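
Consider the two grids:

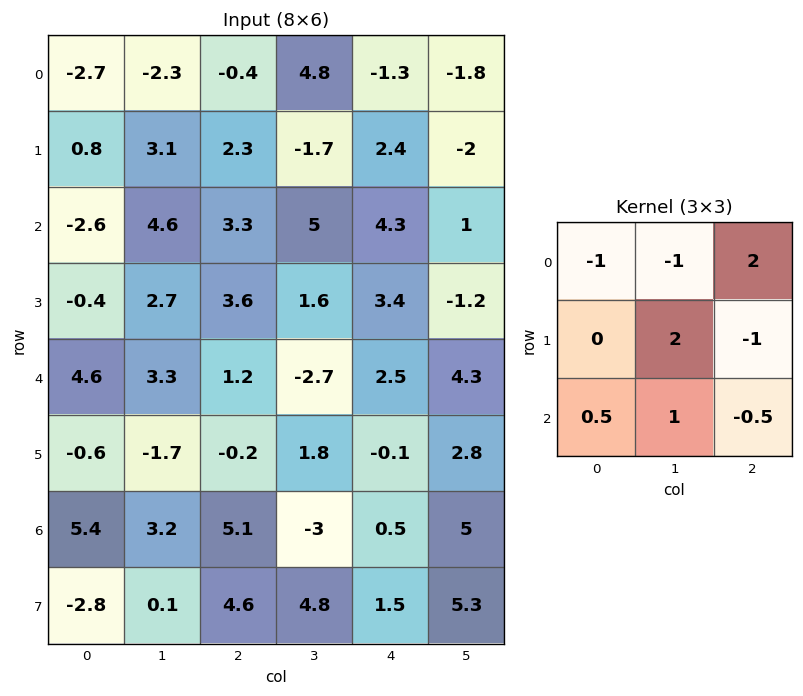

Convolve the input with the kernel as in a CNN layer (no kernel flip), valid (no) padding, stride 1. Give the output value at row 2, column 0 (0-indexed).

11.4

The receptive field on the input at this output position is [-2.6 4.6 3.3 / -0.4 2.7 3.6 / 4.6 3.3 1.2]. Elementwise product with the kernel and sum: -2.6·-1 + 4.6·-1 + 3.3·2 + 2.7·2 + 3.6·-1 + 4.6·0.5 + 3.3·1 + 1.2·-0.5.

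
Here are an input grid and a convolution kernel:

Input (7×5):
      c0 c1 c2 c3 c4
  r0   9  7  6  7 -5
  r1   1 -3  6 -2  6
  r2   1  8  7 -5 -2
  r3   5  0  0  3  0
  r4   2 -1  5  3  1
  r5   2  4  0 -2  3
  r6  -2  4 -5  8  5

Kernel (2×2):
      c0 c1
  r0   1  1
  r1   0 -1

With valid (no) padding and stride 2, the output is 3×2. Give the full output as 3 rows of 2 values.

19 15
9 -1
-3 10

Output[0,0]: The receptive field on the input at this output position is [9 7 / 1 -3]. Elementwise product with the kernel and sum: 9·1 + 7·1 + -3·-1.
Output[0,1]: The receptive field on the input at this output position is [6 7 / 6 -2]. Elementwise product with the kernel and sum: 6·1 + 7·1 + -2·-1.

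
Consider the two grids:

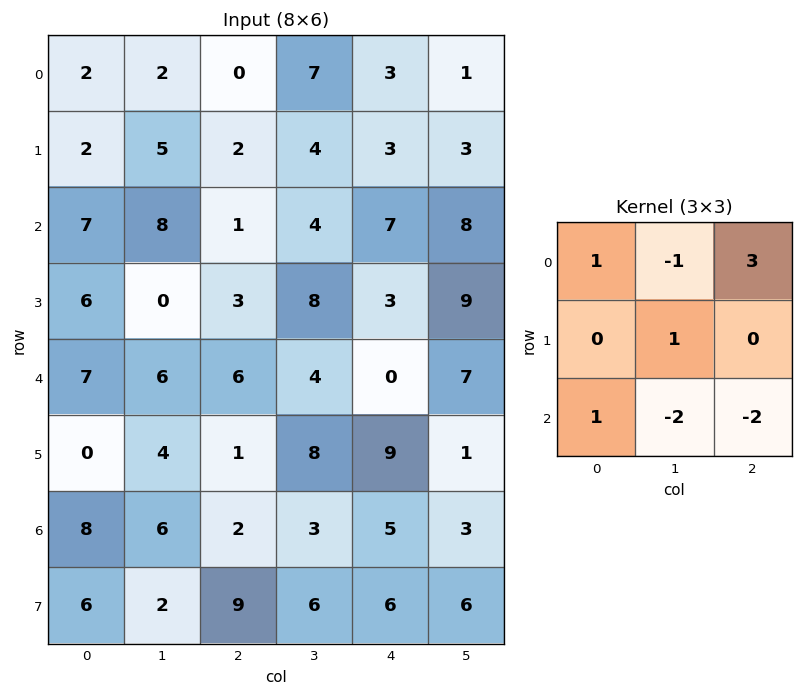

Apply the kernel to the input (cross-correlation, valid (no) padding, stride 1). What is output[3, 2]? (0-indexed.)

-25

The receptive field on the input at this output position is [3 8 3 / 6 4 0 / 1 8 9]. Elementwise product with the kernel and sum: 3·1 + 8·-1 + 3·3 + 4·1 + 1·1 + 8·-2 + 9·-2.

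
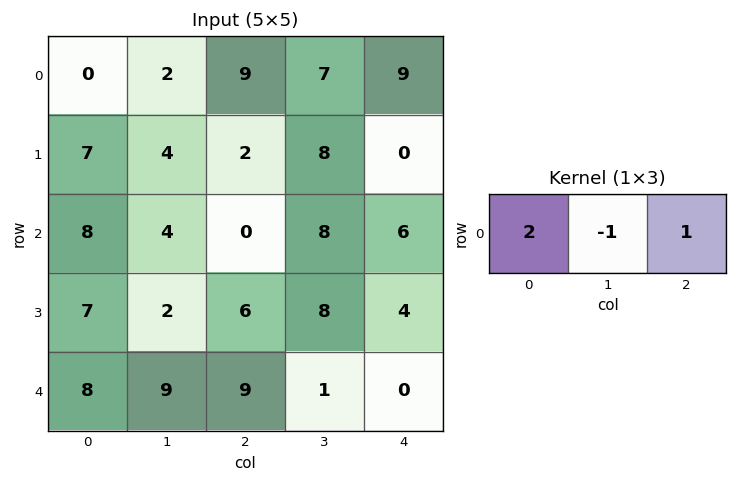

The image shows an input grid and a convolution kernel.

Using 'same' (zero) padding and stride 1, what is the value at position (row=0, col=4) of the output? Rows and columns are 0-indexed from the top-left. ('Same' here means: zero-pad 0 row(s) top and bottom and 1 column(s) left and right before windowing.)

5

The receptive field on the zero-padded input at this output position is [7 9 0]. Elementwise product with the kernel and sum: 7·2 + 9·-1 + 0·1.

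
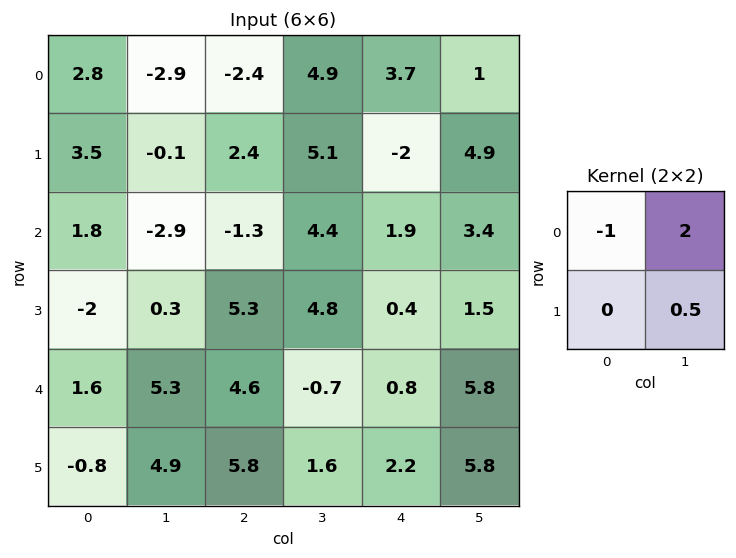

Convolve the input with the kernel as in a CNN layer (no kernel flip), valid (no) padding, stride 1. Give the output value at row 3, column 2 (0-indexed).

3.95

The receptive field on the input at this output position is [5.3 4.8 / 4.6 -0.7]. Elementwise product with the kernel and sum: 5.3·-1 + 4.8·2 + -0.7·0.5.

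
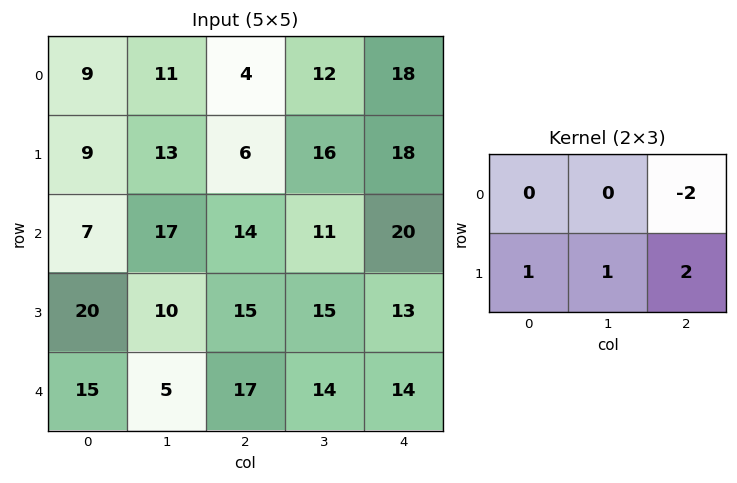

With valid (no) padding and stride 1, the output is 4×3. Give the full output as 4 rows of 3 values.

Output[0,0]: The receptive field on the input at this output position is [9 11 4 / 9 13 6]. Elementwise product with the kernel and sum: 4·-2 + 9·1 + 13·1 + 6·2.

26 27 22
40 21 29
32 33 16
24 20 33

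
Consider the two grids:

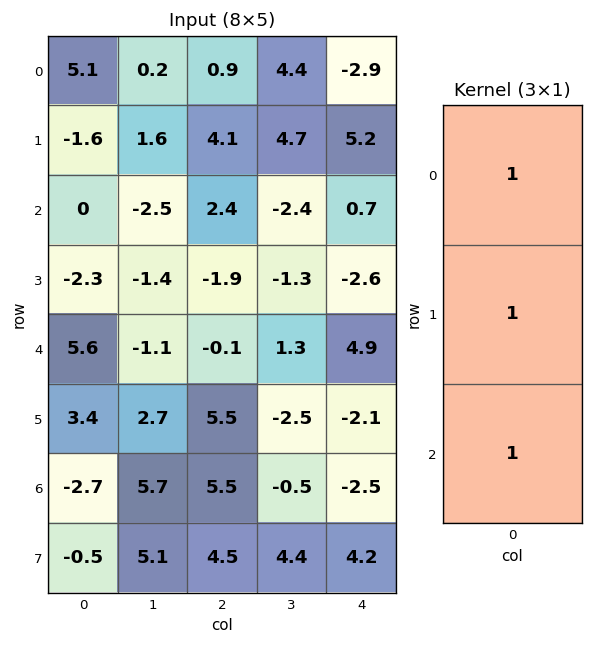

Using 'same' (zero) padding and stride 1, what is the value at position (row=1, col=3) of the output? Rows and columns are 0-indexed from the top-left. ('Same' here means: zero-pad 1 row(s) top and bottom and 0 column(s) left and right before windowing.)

The receptive field on the zero-padded input at this output position is [4.4 / 4.7 / -2.4]. Elementwise product with the kernel and sum: 4.4·1 + 4.7·1 + -2.4·1.

6.7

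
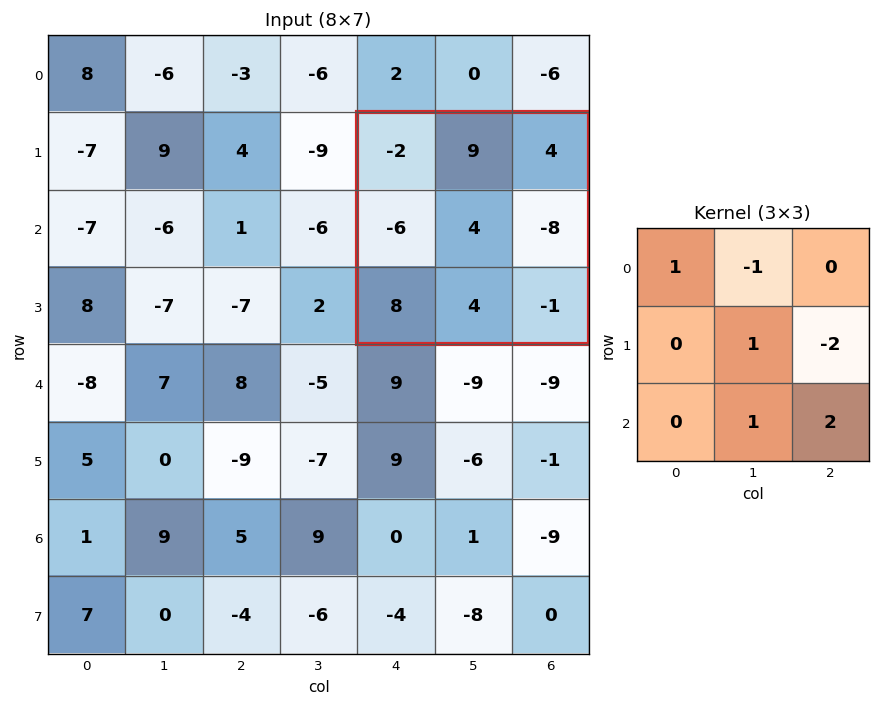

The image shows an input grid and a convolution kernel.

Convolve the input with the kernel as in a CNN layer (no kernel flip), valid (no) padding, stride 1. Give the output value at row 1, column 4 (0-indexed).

The receptive field on the input at this output position is [-2 9 4 / -6 4 -8 / 8 4 -1]. Elementwise product with the kernel and sum: -2·1 + 9·-1 + 4·1 + -8·-2 + 4·1 + -1·2.

11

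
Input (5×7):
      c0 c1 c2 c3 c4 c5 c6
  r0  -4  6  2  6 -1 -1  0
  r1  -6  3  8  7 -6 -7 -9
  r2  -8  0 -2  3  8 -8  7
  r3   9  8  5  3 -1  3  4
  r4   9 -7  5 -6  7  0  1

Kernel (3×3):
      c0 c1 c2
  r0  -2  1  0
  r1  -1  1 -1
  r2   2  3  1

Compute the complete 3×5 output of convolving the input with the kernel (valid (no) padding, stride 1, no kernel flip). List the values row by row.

-3 -15 20 3 8
72 31 6 -1 -7
12 -13 5 4 -9

Output[0,0]: The receptive field on the input at this output position is [-4 6 2 / -6 3 8 / -8 0 -2]. Elementwise product with the kernel and sum: -4·-2 + 6·1 + -6·-1 + 3·1 + 8·-1 + -8·2 + 0·3 + -2·1.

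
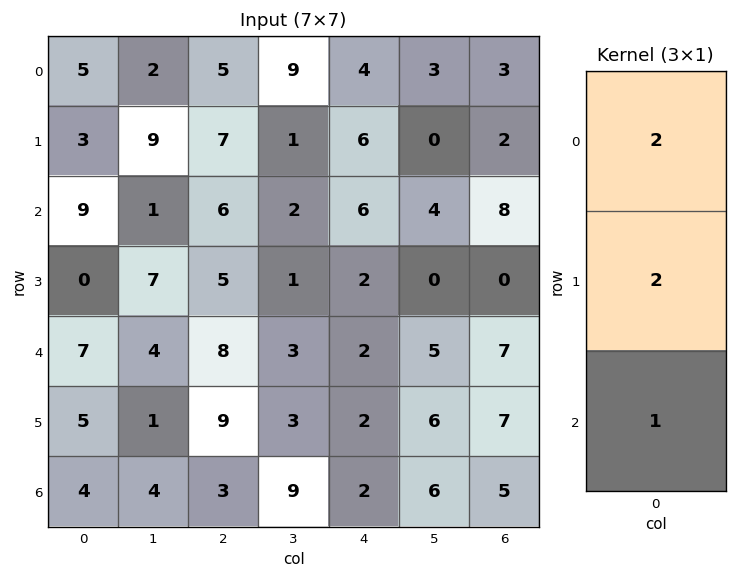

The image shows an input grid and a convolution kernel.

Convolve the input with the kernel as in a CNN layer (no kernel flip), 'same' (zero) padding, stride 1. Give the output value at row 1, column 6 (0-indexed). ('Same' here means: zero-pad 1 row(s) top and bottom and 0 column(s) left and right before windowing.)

The receptive field on the zero-padded input at this output position is [3 / 2 / 8]. Elementwise product with the kernel and sum: 3·2 + 2·2 + 8·1.

18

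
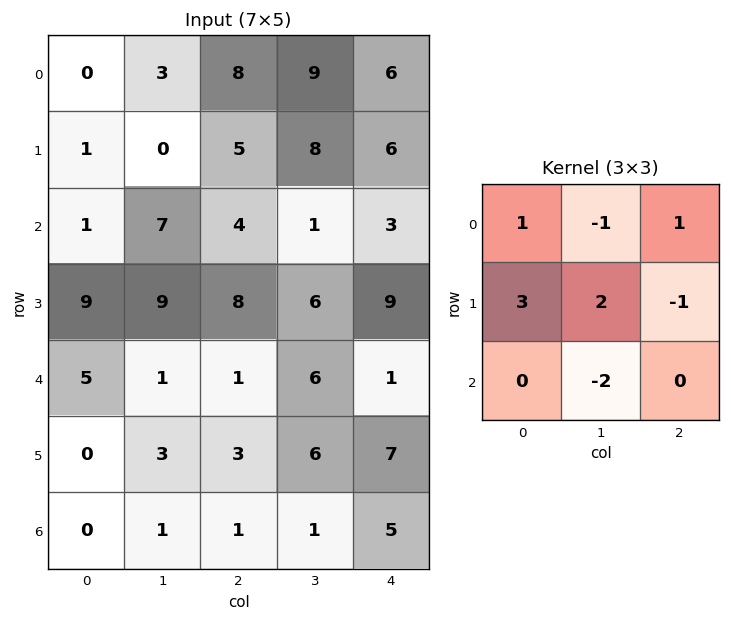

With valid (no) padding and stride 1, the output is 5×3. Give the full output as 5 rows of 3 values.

Output[0,0]: The receptive field on the input at this output position is [0 3 8 / 1 0 5 / 1 7 4]. Elementwise product with the kernel and sum: 0·1 + 3·-1 + 8·1 + 1·3 + 0·2 + 5·-1 + 7·-2.

-11 -2 28
1 15 2
33 39 21
18 0 13
6 13 8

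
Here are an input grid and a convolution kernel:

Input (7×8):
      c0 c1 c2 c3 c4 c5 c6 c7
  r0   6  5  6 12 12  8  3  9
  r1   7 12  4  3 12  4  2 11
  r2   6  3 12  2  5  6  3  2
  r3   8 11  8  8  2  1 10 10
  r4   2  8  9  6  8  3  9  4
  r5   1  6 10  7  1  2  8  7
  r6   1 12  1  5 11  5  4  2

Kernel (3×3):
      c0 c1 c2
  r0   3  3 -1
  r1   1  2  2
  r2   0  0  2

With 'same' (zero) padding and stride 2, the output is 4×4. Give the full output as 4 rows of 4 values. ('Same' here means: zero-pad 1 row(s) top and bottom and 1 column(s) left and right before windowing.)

Output[0,0]: The receptive field on the zero-padded input at this output position is [0 0 0 / 0 6 5 / 0 7 12]. Elementwise product with the kernel and sum: 0·3 + 0·3 + 0·-1 + 0·1 + 6·2 + 5·2 + 12·2.

46 47 60 54
49 92 67 43
45 101 61 66
23 65 59 40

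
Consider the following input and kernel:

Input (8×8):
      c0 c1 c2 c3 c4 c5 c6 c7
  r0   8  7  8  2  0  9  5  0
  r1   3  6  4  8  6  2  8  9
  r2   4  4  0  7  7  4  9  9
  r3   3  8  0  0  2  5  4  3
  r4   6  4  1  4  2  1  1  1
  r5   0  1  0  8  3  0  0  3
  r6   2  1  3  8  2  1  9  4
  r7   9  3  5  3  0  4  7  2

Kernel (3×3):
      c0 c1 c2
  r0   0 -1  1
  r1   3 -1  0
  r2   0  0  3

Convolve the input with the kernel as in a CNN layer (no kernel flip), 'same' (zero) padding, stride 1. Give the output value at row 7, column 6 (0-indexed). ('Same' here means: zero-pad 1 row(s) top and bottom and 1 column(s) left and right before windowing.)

0

The receptive field on the zero-padded input at this output position is [1 9 4 / 4 7 2 / 0 0 0]. Elementwise product with the kernel and sum: 9·-1 + 4·1 + 4·3 + 7·-1 + 0·3.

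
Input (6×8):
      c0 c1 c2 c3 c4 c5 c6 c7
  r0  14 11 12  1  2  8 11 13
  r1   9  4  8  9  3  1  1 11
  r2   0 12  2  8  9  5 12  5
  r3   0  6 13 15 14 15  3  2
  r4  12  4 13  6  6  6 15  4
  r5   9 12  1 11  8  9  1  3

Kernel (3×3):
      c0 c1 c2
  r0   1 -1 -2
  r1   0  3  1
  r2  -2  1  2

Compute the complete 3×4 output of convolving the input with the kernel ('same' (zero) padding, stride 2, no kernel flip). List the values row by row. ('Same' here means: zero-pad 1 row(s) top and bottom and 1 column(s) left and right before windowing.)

70 55 1 67
7 23 50 -4
61 7 -1 46

Output[0,0]: The receptive field on the zero-padded input at this output position is [0 0 0 / 0 14 11 / 0 9 4]. Elementwise product with the kernel and sum: 0·1 + 0·-1 + 0·-2 + 14·3 + 11·1 + 0·-2 + 9·1 + 4·2.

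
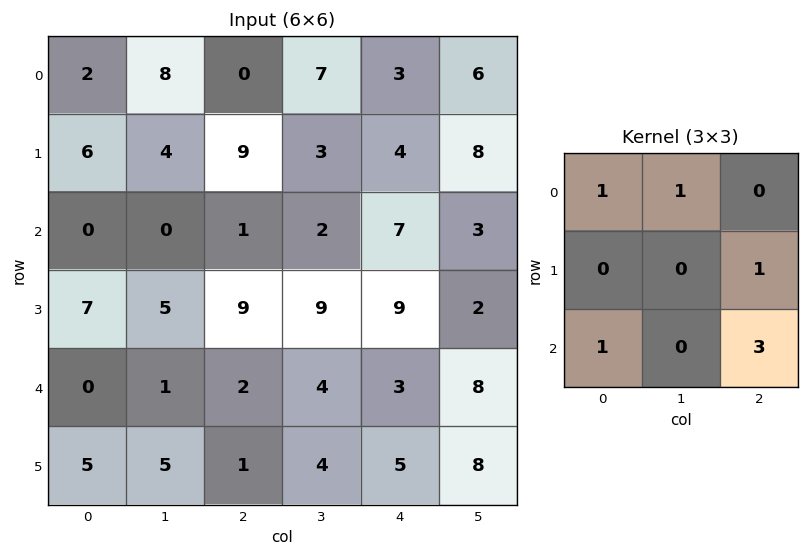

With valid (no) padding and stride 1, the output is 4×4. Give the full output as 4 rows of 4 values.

22 17 33 29
45 47 55 25
15 23 23 39
22 35 37 54

Output[0,0]: The receptive field on the input at this output position is [2 8 0 / 6 4 9 / 0 0 1]. Elementwise product with the kernel and sum: 2·1 + 8·1 + 9·1 + 0·1 + 1·3.
Output[0,1]: The receptive field on the input at this output position is [8 0 7 / 4 9 3 / 0 1 2]. Elementwise product with the kernel and sum: 8·1 + 0·1 + 3·1 + 0·1 + 2·3.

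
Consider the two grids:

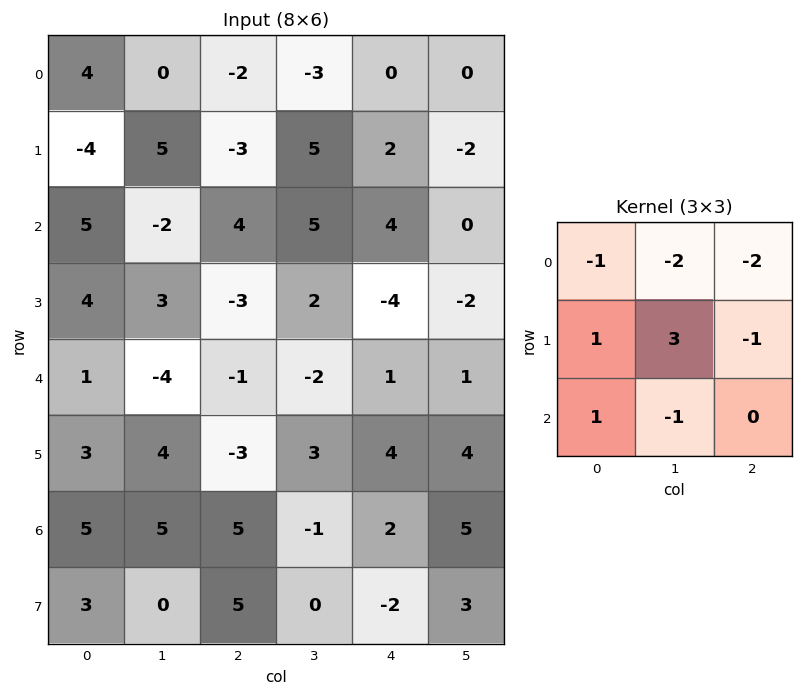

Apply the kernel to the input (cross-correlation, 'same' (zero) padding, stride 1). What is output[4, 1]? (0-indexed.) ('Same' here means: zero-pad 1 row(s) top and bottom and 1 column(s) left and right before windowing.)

The receptive field on the zero-padded input at this output position is [4 3 -3 / 1 -4 -1 / 3 4 -3]. Elementwise product with the kernel and sum: 4·-1 + 3·-2 + -3·-2 + 1·1 + -4·3 + -1·-1 + 3·1 + 4·-1.

-15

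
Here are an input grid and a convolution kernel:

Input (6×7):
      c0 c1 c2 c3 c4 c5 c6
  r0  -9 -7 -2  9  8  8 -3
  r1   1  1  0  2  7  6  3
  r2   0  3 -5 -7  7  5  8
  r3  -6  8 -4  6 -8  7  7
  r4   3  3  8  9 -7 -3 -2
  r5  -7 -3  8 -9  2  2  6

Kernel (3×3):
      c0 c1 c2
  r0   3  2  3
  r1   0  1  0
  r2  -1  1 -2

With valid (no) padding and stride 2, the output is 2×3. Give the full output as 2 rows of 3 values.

-33 22 19
-17 13 70

Output[0,0]: The receptive field on the input at this output position is [-9 -7 -2 / 1 1 0 / 0 3 -5]. Elementwise product with the kernel and sum: -9·3 + -7·2 + -2·3 + 1·1 + 0·-1 + 3·1 + -5·-2.
Output[0,1]: The receptive field on the input at this output position is [-2 9 8 / 0 2 7 / -5 -7 7]. Elementwise product with the kernel and sum: -2·3 + 9·2 + 8·3 + 2·1 + -5·-1 + -7·1 + 7·-2.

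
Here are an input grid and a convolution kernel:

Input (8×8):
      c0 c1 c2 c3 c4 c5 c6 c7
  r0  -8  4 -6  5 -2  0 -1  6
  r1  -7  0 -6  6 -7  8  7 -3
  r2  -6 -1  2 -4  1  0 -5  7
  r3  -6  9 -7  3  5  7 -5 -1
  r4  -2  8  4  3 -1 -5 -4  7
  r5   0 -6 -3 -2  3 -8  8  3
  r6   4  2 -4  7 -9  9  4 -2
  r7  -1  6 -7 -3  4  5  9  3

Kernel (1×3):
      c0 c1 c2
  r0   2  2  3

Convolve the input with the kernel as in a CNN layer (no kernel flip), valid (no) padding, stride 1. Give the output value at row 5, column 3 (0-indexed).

The receptive field on the input at this output position is [-2 3 -8]. Elementwise product with the kernel and sum: -2·2 + 3·2 + -8·3.

-22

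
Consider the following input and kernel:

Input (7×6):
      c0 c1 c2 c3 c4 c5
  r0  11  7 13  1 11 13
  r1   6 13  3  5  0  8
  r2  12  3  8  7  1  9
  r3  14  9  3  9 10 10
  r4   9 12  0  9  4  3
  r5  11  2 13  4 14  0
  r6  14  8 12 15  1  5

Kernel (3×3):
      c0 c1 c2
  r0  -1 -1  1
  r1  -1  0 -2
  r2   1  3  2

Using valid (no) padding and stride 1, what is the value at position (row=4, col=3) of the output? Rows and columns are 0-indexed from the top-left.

The receptive field on the input at this output position is [9 4 3 / 4 14 0 / 15 1 5]. Elementwise product with the kernel and sum: 9·-1 + 4·-1 + 3·1 + 4·-1 + 0·-2 + 15·1 + 1·3 + 5·2.

14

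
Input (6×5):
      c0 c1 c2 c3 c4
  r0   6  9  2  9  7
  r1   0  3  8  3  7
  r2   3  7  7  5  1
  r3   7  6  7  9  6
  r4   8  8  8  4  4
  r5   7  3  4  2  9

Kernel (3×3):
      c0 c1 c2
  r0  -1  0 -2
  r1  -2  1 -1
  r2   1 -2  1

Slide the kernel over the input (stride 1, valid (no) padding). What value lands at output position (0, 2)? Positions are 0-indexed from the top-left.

-38

The receptive field on the input at this output position is [2 9 7 / 8 3 7 / 7 5 1]. Elementwise product with the kernel and sum: 2·-1 + 7·-2 + 8·-2 + 3·1 + 7·-1 + 7·1 + 5·-2 + 1·1.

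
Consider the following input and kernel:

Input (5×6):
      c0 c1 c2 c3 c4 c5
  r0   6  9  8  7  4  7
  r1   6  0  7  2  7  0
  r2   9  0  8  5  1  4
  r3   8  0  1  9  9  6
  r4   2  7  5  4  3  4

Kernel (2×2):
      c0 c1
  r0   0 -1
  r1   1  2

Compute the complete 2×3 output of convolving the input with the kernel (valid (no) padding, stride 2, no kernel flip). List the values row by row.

Output[0,0]: The receptive field on the input at this output position is [6 9 / 6 0]. Elementwise product with the kernel and sum: 9·-1 + 6·1 + 0·2.

-3 4 0
8 14 17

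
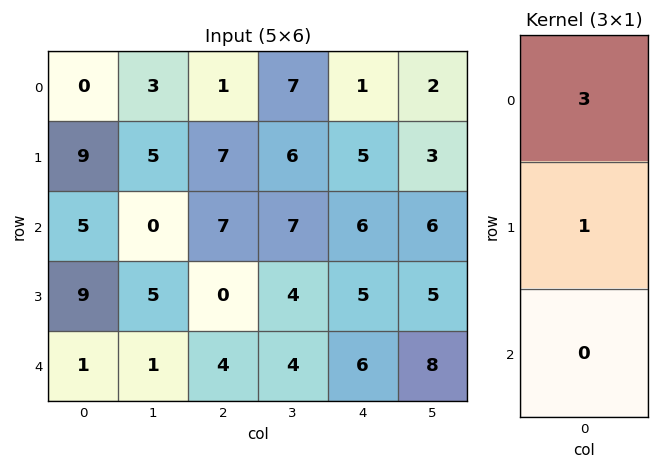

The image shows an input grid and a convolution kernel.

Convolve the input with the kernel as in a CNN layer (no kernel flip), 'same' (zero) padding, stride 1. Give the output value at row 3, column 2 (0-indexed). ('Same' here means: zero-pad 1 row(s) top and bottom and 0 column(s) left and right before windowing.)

The receptive field on the zero-padded input at this output position is [7 / 0 / 4]. Elementwise product with the kernel and sum: 7·3 + 0·1.

21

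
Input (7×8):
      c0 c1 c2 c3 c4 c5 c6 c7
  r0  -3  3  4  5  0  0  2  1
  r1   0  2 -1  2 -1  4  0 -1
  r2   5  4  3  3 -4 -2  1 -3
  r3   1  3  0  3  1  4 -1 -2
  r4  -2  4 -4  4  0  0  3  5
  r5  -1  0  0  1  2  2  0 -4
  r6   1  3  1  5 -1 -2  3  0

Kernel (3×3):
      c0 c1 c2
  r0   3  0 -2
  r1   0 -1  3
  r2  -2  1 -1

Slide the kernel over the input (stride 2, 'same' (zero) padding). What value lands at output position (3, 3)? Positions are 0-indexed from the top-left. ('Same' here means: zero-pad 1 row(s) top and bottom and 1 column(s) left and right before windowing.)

11

The receptive field on the zero-padded input at this output position is [2 0 -4 / -2 3 0 / 0 0 0]. Elementwise product with the kernel and sum: 2·3 + -4·-2 + 3·-1 + 0·3 + 0·-2 + 0·1 + 0·-1.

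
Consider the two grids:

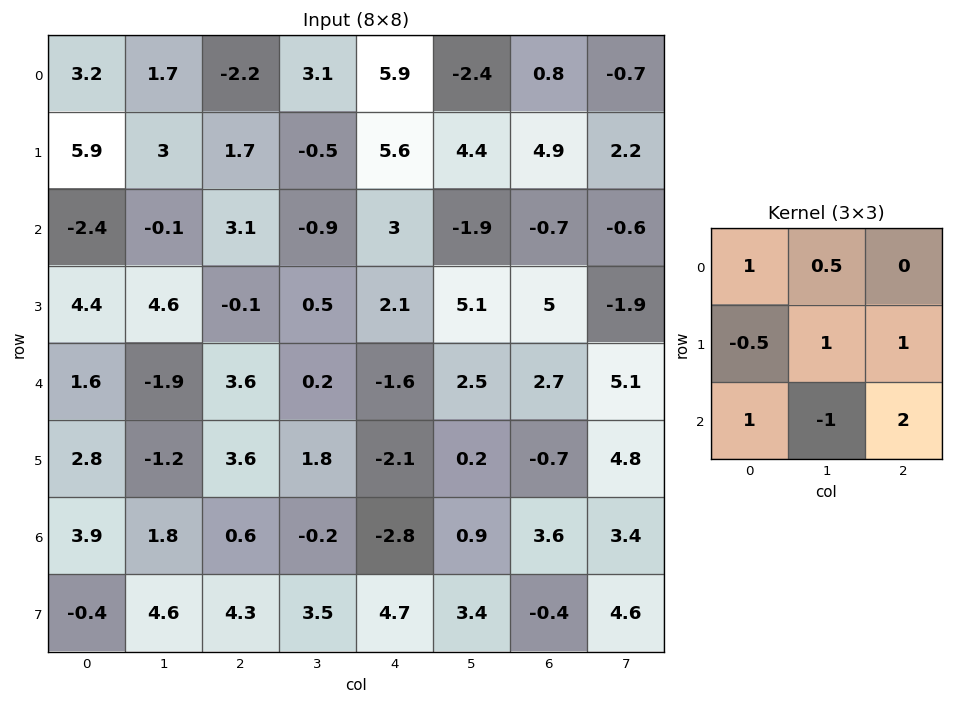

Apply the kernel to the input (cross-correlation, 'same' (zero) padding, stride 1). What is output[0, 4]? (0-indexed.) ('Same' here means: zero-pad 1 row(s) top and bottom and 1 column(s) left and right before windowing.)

4.65

The receptive field on the zero-padded input at this output position is [0 0 0 / 3.1 5.9 -2.4 / -0.5 5.6 4.4]. Elementwise product with the kernel and sum: 0·1 + 0·0.5 + 3.1·-0.5 + 5.9·1 + -2.4·1 + -0.5·1 + 5.6·-1 + 4.4·2.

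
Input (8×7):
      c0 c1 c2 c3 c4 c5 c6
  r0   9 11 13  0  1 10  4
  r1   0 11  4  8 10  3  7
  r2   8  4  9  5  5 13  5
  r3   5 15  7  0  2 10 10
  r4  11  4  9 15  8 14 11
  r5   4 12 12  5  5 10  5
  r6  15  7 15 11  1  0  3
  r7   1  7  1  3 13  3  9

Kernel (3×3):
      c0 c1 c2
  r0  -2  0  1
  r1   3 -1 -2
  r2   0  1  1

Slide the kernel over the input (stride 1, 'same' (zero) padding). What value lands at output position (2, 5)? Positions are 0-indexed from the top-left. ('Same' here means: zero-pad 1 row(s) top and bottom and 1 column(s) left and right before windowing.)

The receptive field on the zero-padded input at this output position is [10 3 7 / 5 13 5 / 2 10 10]. Elementwise product with the kernel and sum: 10·-2 + 7·1 + 5·3 + 13·-1 + 5·-2 + 10·1 + 10·1.

-1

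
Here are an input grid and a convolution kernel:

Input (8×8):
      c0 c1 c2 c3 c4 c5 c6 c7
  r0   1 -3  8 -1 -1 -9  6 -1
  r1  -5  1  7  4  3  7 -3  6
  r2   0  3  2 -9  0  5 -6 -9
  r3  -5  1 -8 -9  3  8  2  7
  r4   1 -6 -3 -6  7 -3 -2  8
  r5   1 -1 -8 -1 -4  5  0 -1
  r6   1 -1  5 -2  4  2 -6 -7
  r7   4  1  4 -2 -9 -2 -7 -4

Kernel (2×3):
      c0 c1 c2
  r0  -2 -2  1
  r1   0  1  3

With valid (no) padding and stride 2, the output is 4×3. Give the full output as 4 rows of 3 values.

Output[0,0]: The receptive field on the input at this output position is [1 -3 8 / -5 1 7]. Elementwise product with the kernel and sum: 1·-2 + -3·-2 + 8·1 + 1·1 + 7·3.

34 -2 24
-27 14 -2
-18 12 -5
18 -31 -41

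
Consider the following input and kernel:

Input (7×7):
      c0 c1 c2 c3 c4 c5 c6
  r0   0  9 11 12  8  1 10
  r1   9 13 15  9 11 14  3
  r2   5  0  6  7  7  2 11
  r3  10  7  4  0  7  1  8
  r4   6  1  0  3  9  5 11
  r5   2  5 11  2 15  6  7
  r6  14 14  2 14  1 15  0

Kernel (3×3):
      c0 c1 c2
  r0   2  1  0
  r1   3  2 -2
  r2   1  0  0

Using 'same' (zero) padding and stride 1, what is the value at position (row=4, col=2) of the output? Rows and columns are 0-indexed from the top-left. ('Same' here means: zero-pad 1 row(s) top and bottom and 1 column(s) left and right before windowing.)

The receptive field on the zero-padded input at this output position is [7 4 0 / 1 0 3 / 5 11 2]. Elementwise product with the kernel and sum: 7·2 + 4·1 + 1·3 + 0·2 + 3·-2 + 5·1.

20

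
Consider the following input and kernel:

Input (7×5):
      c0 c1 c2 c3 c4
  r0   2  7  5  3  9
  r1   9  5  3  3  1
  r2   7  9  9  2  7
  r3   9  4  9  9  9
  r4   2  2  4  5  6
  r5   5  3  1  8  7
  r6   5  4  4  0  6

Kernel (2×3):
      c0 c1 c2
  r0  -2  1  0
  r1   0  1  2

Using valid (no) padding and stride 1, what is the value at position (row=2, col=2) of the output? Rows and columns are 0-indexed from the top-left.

The receptive field on the input at this output position is [9 2 7 / 9 9 9]. Elementwise product with the kernel and sum: 9·-2 + 2·1 + 9·1 + 9·2.

11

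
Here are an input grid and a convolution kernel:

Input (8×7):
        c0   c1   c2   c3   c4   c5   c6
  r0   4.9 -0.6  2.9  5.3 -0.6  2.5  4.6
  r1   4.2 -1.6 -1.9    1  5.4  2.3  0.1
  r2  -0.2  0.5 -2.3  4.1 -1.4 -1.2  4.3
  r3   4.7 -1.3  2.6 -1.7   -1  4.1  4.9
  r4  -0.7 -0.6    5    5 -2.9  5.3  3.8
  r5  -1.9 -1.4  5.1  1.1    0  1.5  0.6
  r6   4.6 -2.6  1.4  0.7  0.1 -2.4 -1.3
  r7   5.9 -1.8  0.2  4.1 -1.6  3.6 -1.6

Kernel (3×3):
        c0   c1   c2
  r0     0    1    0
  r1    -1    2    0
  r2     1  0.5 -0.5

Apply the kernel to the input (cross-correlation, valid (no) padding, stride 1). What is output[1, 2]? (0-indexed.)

13.75

The receptive field on the input at this output position is [-1.9 1 5.4 / -2.3 4.1 -1.4 / 2.6 -1.7 -1]. Elementwise product with the kernel and sum: 1·1 + -2.3·-1 + 4.1·2 + 2.6·1 + -1.7·0.5 + -1·-0.5.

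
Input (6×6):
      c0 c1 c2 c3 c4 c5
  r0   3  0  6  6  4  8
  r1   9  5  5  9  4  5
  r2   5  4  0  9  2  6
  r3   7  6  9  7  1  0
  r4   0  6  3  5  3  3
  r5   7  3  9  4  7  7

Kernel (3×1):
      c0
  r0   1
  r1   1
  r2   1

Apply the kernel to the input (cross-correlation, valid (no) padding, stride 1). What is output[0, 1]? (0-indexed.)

9

The receptive field on the input at this output position is [0 / 5 / 4]. Elementwise product with the kernel and sum: 0·1 + 5·1 + 4·1.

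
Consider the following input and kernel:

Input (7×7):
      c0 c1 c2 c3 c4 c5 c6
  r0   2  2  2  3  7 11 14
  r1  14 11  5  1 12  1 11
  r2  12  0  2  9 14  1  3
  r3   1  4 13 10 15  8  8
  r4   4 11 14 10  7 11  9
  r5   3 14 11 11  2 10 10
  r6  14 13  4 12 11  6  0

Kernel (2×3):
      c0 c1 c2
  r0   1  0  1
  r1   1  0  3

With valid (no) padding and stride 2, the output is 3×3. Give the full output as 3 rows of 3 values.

33 50 66
54 74 56
54 38 48

Output[0,0]: The receptive field on the input at this output position is [2 2 2 / 14 11 5]. Elementwise product with the kernel and sum: 2·1 + 2·1 + 14·1 + 5·3.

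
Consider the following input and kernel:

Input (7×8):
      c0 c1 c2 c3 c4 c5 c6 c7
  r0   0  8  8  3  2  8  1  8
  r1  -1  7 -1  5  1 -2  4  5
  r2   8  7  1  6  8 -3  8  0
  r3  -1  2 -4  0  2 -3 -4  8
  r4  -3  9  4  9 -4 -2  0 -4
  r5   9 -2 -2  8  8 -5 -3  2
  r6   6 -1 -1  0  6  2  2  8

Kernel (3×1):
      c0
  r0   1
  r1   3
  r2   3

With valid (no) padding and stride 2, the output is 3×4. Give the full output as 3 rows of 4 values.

21 8 29 37
-4 1 2 -4
42 -5 38 -3

Output[0,0]: The receptive field on the input at this output position is [0 / -1 / 8]. Elementwise product with the kernel and sum: 0·1 + -1·3 + 8·3.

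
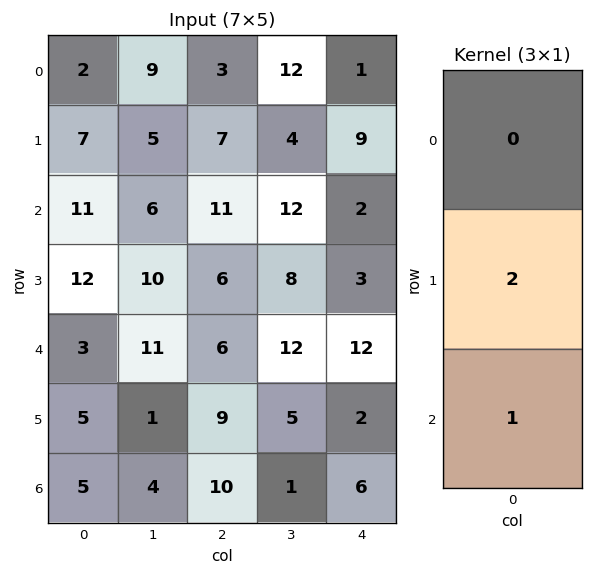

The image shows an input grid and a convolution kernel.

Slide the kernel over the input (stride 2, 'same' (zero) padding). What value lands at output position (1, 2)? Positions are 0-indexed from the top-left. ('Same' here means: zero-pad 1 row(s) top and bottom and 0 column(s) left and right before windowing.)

The receptive field on the zero-padded input at this output position is [9 / 2 / 3]. Elementwise product with the kernel and sum: 2·2 + 3·1.

7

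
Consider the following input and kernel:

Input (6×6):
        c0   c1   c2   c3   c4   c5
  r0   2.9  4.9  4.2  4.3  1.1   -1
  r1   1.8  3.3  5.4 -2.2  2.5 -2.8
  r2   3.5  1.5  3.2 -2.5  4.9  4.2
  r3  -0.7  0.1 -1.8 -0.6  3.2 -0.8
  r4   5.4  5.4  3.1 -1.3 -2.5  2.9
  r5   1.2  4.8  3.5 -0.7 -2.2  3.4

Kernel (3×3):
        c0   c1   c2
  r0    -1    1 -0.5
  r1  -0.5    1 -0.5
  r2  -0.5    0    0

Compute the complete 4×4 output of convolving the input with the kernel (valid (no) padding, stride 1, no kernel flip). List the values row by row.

-2.15 1.25 -8.2 3.55
-2.7 6.85 -14.5 10.45
-4.95 -1.3 -11 9.85
2.25 -2.95 -3.75 1.25

Output[0,0]: The receptive field on the input at this output position is [2.9 4.9 4.2 / 1.8 3.3 5.4 / 3.5 1.5 3.2]. Elementwise product with the kernel and sum: 2.9·-1 + 4.9·1 + 4.2·-0.5 + 1.8·-0.5 + 3.3·1 + 5.4·-0.5 + 3.5·-0.5.
Output[0,1]: The receptive field on the input at this output position is [4.9 4.2 4.3 / 3.3 5.4 -2.2 / 1.5 3.2 -2.5]. Elementwise product with the kernel and sum: 4.9·-1 + 4.2·1 + 4.3·-0.5 + 3.3·-0.5 + 5.4·1 + -2.2·-0.5 + 1.5·-0.5.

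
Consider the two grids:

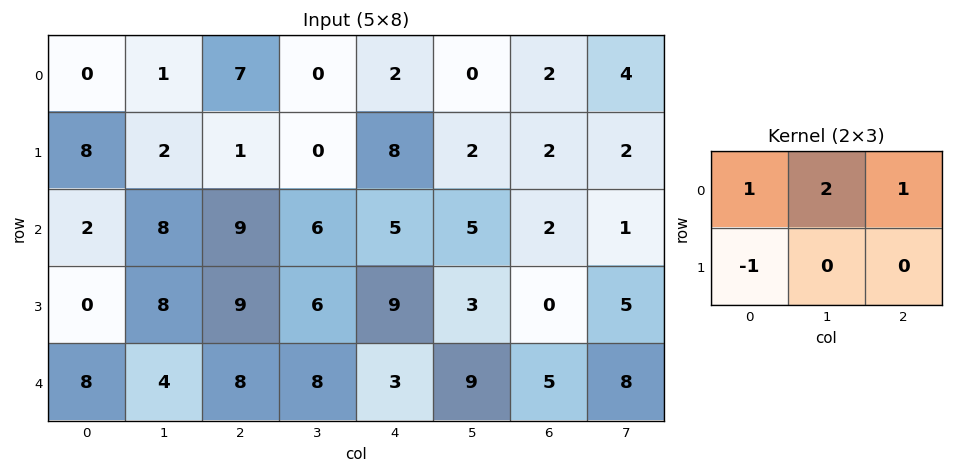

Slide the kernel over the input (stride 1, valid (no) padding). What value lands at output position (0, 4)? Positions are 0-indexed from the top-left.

-4

The receptive field on the input at this output position is [2 0 2 / 8 2 2]. Elementwise product with the kernel and sum: 2·1 + 0·2 + 2·1 + 8·-1.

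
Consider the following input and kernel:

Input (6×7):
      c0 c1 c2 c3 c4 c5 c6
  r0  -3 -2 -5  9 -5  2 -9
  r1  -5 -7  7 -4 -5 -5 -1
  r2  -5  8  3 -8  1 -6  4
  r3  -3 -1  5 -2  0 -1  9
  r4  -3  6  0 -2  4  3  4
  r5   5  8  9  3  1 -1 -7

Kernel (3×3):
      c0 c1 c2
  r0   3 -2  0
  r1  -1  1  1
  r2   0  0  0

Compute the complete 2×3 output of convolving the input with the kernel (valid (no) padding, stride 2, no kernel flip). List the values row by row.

0 -49 -20
-24 18 23

Output[0,0]: The receptive field on the input at this output position is [-3 -2 -5 / -5 -7 7 / -5 8 3]. Elementwise product with the kernel and sum: -3·3 + -2·-2 + -5·-1 + -7·1 + 7·1.
Output[0,1]: The receptive field on the input at this output position is [-5 9 -5 / 7 -4 -5 / 3 -8 1]. Elementwise product with the kernel and sum: -5·3 + 9·-2 + 7·-1 + -4·1 + -5·1.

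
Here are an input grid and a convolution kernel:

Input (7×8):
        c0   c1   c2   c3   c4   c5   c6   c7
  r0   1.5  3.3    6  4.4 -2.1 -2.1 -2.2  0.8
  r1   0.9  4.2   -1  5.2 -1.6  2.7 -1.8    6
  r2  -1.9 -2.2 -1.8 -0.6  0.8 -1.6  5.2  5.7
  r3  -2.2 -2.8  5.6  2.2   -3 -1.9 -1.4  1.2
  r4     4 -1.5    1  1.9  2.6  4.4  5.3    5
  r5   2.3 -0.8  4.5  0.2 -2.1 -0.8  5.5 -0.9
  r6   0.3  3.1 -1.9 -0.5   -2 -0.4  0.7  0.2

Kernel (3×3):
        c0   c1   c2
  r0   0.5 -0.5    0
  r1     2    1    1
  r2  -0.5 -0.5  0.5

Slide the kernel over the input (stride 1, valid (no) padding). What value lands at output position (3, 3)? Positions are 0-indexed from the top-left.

The receptive field on the input at this output position is [2.2 -3 -1.9 / 1.9 2.6 4.4 / 0.2 -2.1 -0.8]. Elementwise product with the kernel and sum: 2.2·0.5 + -3·-0.5 + 1.9·2 + 2.6·1 + 4.4·1 + 0.2·-0.5 + -2.1·-0.5 + -0.8·0.5.

13.95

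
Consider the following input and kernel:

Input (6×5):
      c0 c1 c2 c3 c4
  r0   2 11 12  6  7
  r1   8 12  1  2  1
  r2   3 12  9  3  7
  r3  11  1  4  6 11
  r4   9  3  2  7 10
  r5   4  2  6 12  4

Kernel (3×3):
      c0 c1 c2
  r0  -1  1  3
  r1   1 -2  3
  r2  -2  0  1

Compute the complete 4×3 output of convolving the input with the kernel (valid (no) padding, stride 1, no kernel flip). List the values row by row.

Output[0,0]: The receptive field on the input at this output position is [2 11 12 / 8 12 1 / 3 12 9]. Elementwise product with the kernel and sum: 2·-1 + 11·1 + 12·3 + 8·1 + 12·-2 + 1·3 + 3·-2 + 9·1.
Output[0,1]: The receptive field on the input at this output position is [11 12 6 / 12 1 2 / 12 9 3]. Elementwise product with the kernel and sum: 11·-1 + 12·1 + 6·3 + 12·1 + 1·-2 + 2·3 + 12·-2 + 3·1.

35 14 4
-5 2 31
41 18 46
9 49 45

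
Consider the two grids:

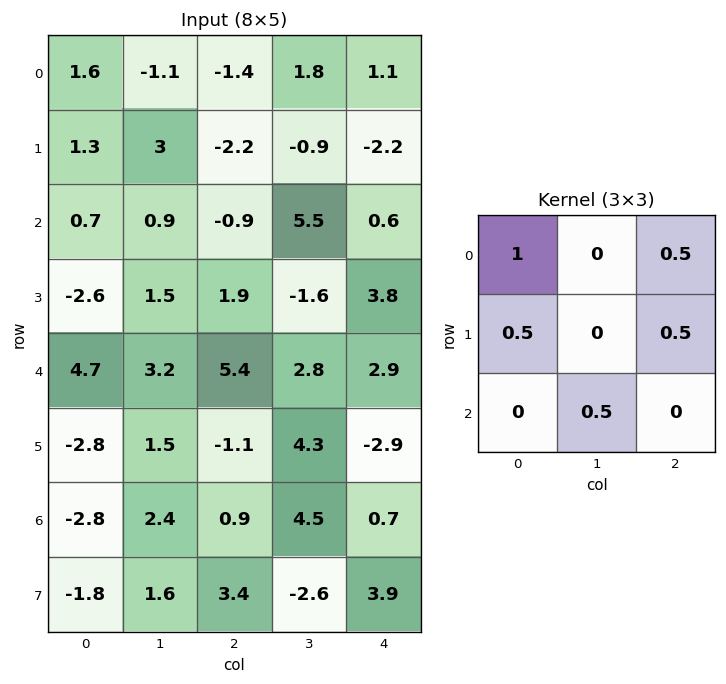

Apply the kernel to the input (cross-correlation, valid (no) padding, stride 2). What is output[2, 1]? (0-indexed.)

7.1

The receptive field on the input at this output position is [5.4 2.8 2.9 / -1.1 4.3 -2.9 / 0.9 4.5 0.7]. Elementwise product with the kernel and sum: 5.4·1 + 2.9·0.5 + -1.1·0.5 + -2.9·0.5 + 4.5·0.5.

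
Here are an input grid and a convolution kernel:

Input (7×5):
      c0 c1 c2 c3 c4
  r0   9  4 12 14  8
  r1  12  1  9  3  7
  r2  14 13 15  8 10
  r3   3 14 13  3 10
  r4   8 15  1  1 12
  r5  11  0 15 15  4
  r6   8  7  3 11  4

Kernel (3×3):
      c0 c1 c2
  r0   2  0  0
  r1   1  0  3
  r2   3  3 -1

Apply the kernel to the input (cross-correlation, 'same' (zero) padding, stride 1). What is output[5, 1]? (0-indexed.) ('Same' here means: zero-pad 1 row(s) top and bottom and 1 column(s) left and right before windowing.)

114

The receptive field on the zero-padded input at this output position is [8 15 1 / 11 0 15 / 8 7 3]. Elementwise product with the kernel and sum: 8·2 + 11·1 + 15·3 + 8·3 + 7·3 + 3·-1.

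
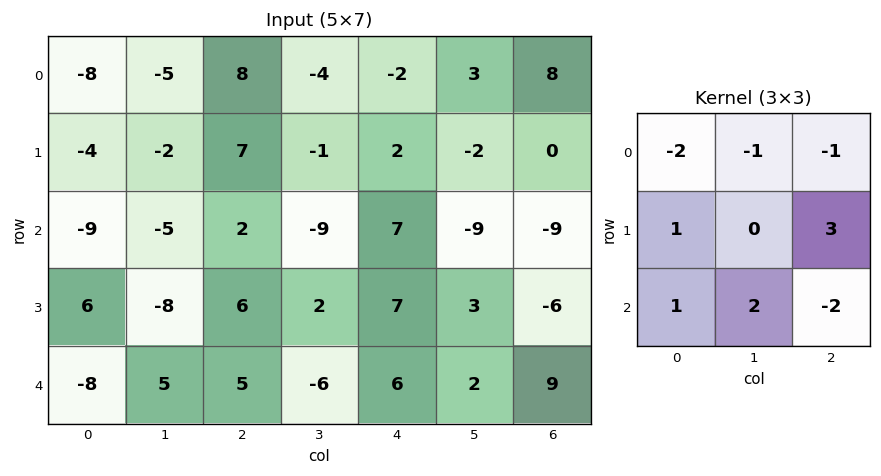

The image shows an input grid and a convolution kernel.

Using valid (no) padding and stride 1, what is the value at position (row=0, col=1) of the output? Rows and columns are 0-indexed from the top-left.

The receptive field on the input at this output position is [-5 8 -4 / -2 7 -1 / -5 2 -9]. Elementwise product with the kernel and sum: -5·-2 + 8·-1 + -4·-1 + -2·1 + -1·3 + -5·1 + 2·2 + -9·-2.

18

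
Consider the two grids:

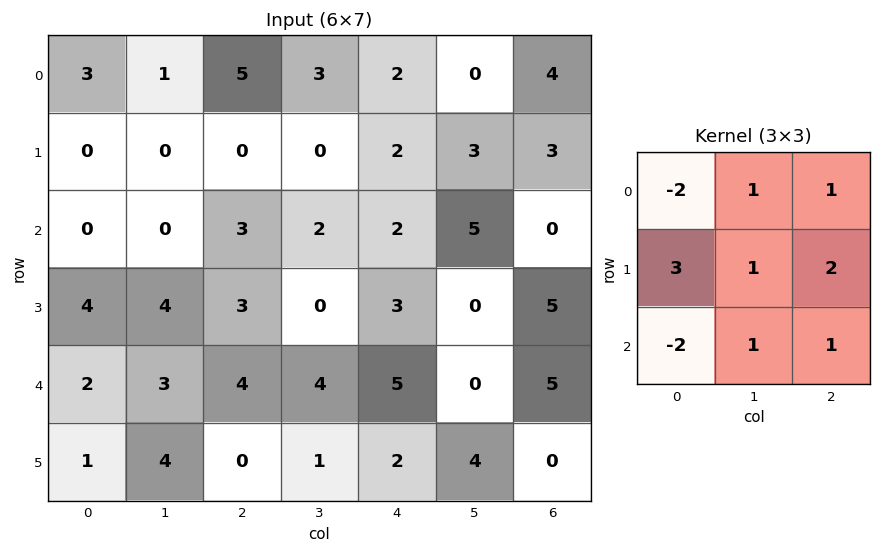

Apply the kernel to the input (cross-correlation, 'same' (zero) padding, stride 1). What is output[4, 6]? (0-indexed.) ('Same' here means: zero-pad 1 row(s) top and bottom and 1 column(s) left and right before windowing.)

2

The receptive field on the zero-padded input at this output position is [0 5 0 / 0 5 0 / 4 0 0]. Elementwise product with the kernel and sum: 0·-2 + 5·1 + 0·1 + 0·3 + 5·1 + 0·2 + 4·-2 + 0·1 + 0·1.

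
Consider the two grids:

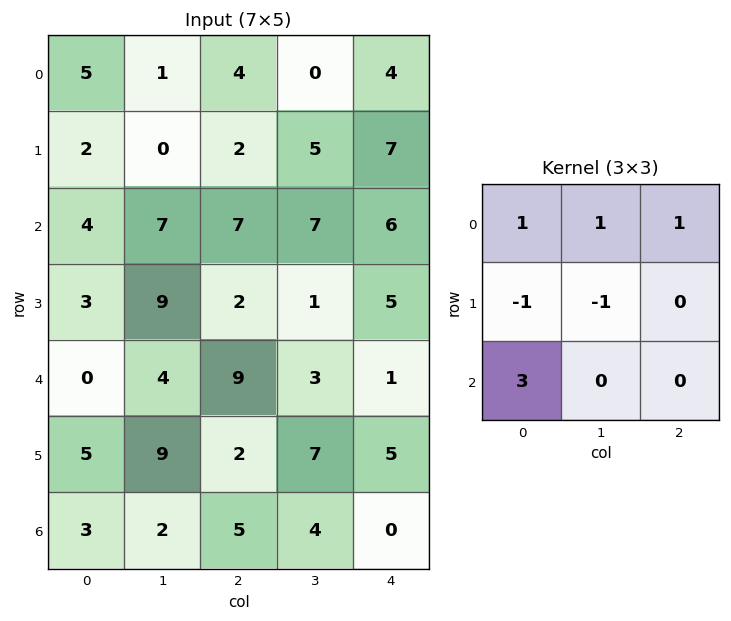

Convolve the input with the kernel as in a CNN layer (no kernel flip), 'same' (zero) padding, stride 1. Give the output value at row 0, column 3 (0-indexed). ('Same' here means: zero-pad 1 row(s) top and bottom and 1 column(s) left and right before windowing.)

The receptive field on the zero-padded input at this output position is [0 0 0 / 4 0 4 / 2 5 7]. Elementwise product with the kernel and sum: 0·1 + 0·1 + 0·1 + 4·-1 + 0·-1 + 2·3.

2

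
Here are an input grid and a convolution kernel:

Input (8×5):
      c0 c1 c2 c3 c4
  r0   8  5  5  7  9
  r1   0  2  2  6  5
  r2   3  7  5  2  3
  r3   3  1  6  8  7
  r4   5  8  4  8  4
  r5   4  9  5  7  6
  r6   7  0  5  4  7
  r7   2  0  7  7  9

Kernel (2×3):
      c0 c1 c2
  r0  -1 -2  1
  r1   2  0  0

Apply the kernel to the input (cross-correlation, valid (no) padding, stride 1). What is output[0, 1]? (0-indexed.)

The receptive field on the input at this output position is [5 5 7 / 2 2 6]. Elementwise product with the kernel and sum: 5·-1 + 5·-2 + 7·1 + 2·2.

-4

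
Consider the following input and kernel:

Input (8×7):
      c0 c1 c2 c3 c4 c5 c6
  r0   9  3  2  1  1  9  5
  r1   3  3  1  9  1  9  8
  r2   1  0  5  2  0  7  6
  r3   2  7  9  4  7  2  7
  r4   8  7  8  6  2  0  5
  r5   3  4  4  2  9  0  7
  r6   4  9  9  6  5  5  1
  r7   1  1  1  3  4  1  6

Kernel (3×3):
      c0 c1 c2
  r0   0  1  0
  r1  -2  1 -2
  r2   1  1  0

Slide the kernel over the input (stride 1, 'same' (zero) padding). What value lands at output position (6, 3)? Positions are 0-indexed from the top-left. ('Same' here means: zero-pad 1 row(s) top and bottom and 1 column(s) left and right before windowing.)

The receptive field on the zero-padded input at this output position is [4 2 9 / 9 6 5 / 1 3 4]. Elementwise product with the kernel and sum: 2·1 + 9·-2 + 6·1 + 5·-2 + 1·1 + 3·1.

-16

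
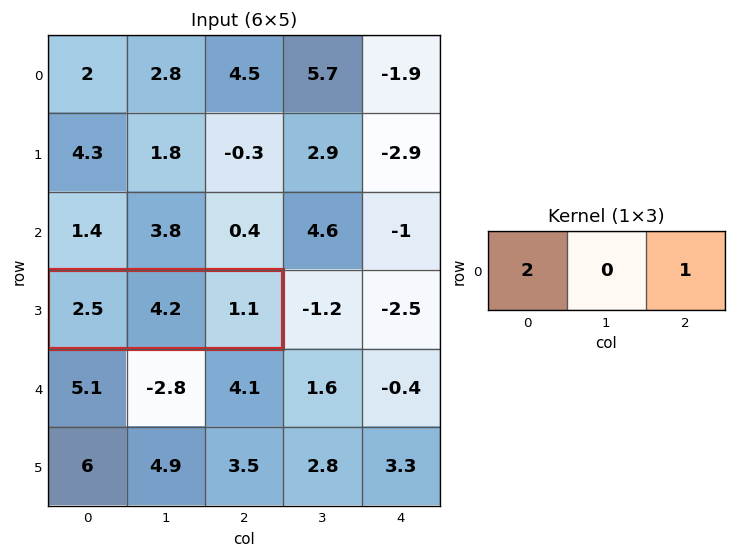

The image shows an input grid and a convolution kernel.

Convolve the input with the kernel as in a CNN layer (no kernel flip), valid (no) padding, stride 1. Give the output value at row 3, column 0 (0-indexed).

The receptive field on the input at this output position is [2.5 4.2 1.1]. Elementwise product with the kernel and sum: 2.5·2 + 1.1·1.

6.1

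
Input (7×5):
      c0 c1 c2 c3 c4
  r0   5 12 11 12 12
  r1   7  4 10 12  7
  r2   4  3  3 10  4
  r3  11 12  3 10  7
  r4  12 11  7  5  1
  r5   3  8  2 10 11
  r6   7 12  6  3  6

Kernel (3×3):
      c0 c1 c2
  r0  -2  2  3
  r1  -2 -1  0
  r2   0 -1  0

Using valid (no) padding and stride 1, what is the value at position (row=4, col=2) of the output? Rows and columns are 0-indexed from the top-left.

-18

The receptive field on the input at this output position is [7 5 1 / 2 10 11 / 6 3 6]. Elementwise product with the kernel and sum: 7·-2 + 5·2 + 1·3 + 2·-2 + 10·-1 + 3·-1.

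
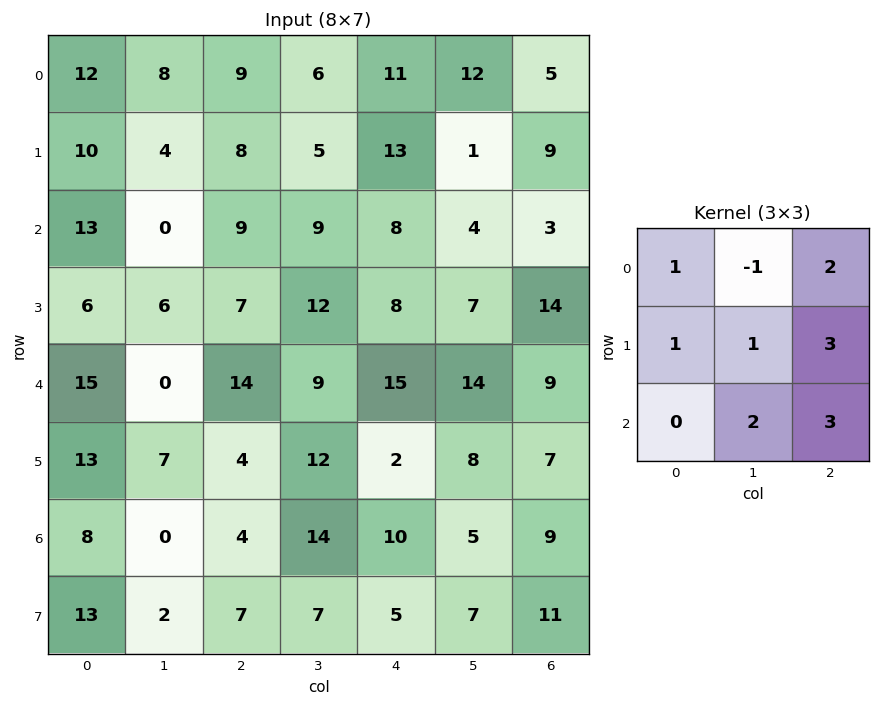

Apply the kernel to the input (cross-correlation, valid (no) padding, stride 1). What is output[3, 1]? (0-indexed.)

The receptive field on the input at this output position is [6 7 12 / 0 14 9 / 7 4 12]. Elementwise product with the kernel and sum: 6·1 + 7·-1 + 12·2 + 0·1 + 14·1 + 9·3 + 4·2 + 12·3.

108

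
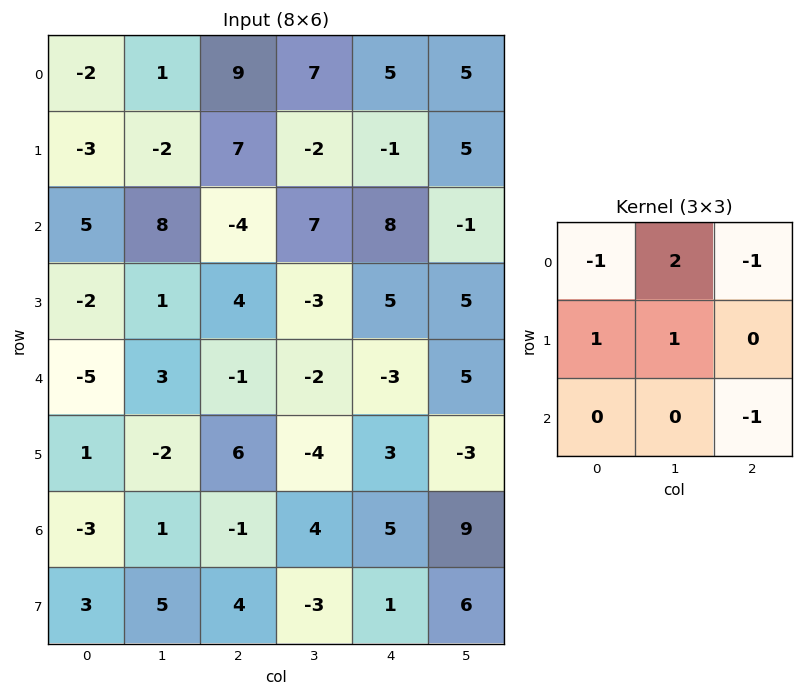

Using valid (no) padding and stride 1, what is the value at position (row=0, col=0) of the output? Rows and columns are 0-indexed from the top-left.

-6

The receptive field on the input at this output position is [-2 1 9 / -3 -2 7 / 5 8 -4]. Elementwise product with the kernel and sum: -2·-1 + 1·2 + 9·-1 + -3·1 + -2·1 + -4·-1.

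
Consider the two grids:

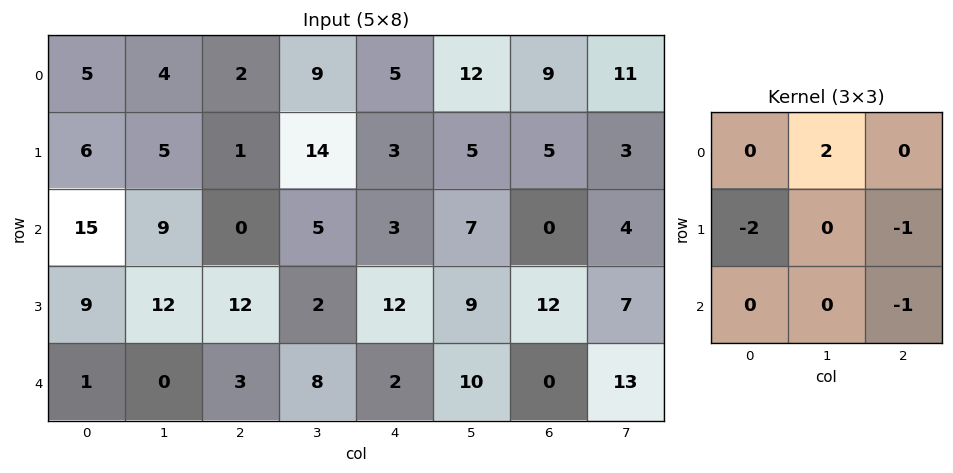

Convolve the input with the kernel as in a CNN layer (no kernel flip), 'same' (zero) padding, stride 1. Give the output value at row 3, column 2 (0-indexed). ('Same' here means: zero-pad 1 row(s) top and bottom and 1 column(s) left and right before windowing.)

The receptive field on the zero-padded input at this output position is [9 0 5 / 12 12 2 / 0 3 8]. Elementwise product with the kernel and sum: 0·2 + 12·-2 + 2·-1 + 8·-1.

-34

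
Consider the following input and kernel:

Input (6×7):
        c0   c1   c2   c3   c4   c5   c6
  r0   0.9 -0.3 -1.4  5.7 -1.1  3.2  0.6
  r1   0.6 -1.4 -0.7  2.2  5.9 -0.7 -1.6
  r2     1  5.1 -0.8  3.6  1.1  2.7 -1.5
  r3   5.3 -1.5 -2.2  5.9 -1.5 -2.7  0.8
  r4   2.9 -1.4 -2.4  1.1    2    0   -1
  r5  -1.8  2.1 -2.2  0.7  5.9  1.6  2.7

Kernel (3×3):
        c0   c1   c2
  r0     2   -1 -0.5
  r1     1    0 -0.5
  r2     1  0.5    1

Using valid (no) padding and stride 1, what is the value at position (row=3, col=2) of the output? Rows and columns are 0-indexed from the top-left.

-8.9

The receptive field on the input at this output position is [-2.2 5.9 -1.5 / -2.4 1.1 2 / -2.2 0.7 5.9]. Elementwise product with the kernel and sum: -2.2·2 + 5.9·-1 + -1.5·-0.5 + -2.4·1 + 2·-0.5 + -2.2·1 + 0.7·0.5 + 5.9·1.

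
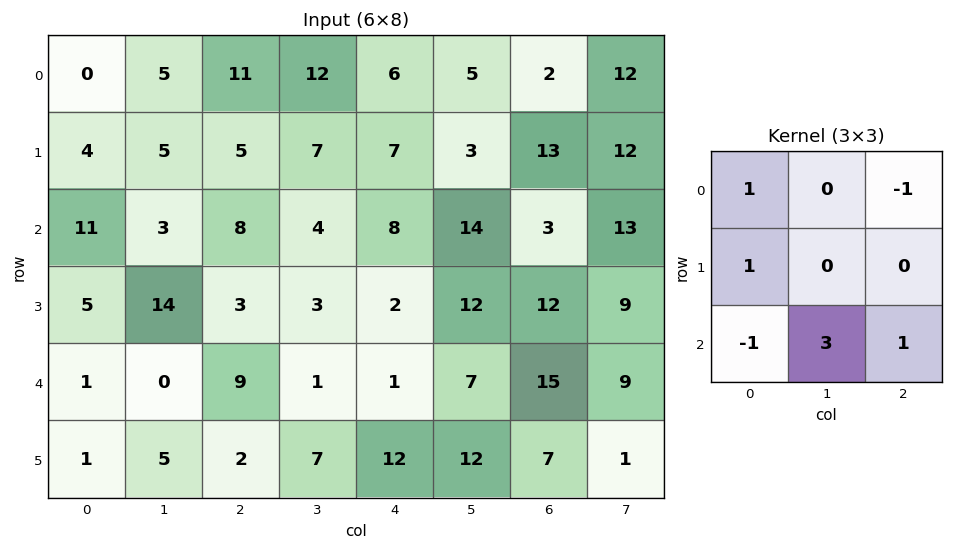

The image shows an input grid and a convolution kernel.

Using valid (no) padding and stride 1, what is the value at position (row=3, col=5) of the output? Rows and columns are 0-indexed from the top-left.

20

The receptive field on the input at this output position is [12 12 9 / 7 15 9 / 12 7 1]. Elementwise product with the kernel and sum: 12·1 + 9·-1 + 7·1 + 12·-1 + 7·3 + 1·1.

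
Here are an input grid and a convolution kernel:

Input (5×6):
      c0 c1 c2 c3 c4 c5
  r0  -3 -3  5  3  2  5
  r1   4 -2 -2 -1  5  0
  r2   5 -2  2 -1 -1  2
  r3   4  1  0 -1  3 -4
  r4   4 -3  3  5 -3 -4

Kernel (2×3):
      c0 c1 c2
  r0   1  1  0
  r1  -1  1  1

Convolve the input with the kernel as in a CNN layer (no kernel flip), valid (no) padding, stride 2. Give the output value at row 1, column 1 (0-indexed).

The receptive field on the input at this output position is [2 -1 -1 / 0 -1 3]. Elementwise product with the kernel and sum: 2·1 + -1·1 + 0·-1 + -1·1 + 3·1.

3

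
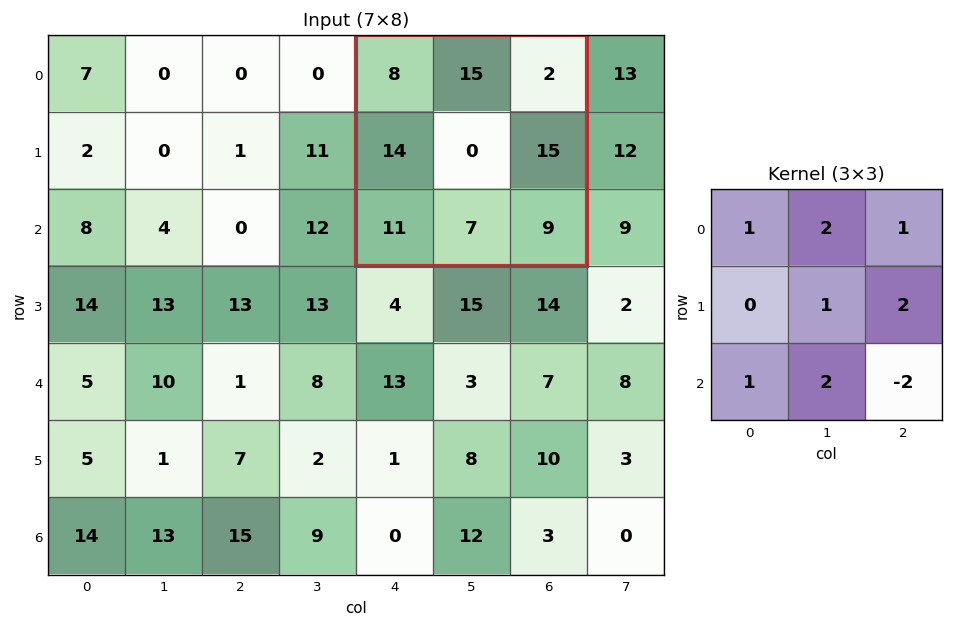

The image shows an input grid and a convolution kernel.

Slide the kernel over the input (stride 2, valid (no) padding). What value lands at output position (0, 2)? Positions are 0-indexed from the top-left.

The receptive field on the input at this output position is [8 15 2 / 14 0 15 / 11 7 9]. Elementwise product with the kernel and sum: 8·1 + 15·2 + 2·1 + 0·1 + 15·2 + 11·1 + 7·2 + 9·-2.

77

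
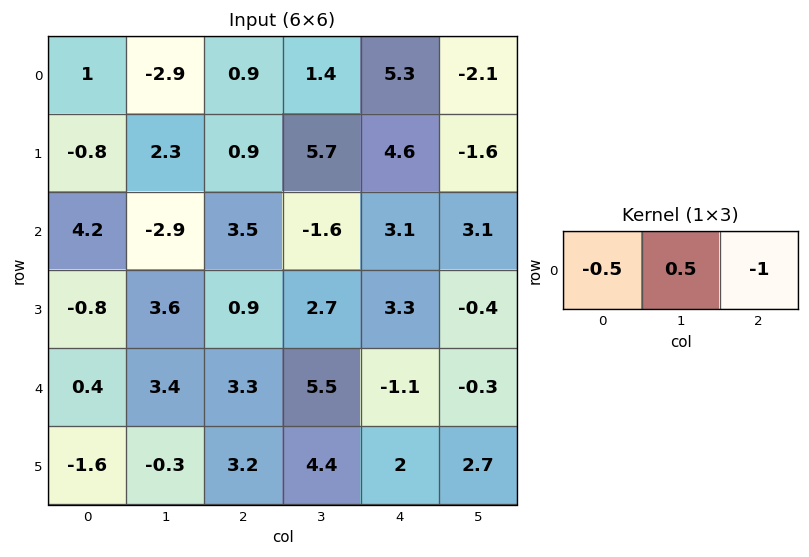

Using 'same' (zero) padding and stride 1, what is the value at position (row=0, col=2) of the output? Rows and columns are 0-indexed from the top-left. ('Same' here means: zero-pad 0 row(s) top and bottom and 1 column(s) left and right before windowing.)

The receptive field on the zero-padded input at this output position is [-2.9 0.9 1.4]. Elementwise product with the kernel and sum: -2.9·-0.5 + 0.9·0.5 + 1.4·-1.

0.5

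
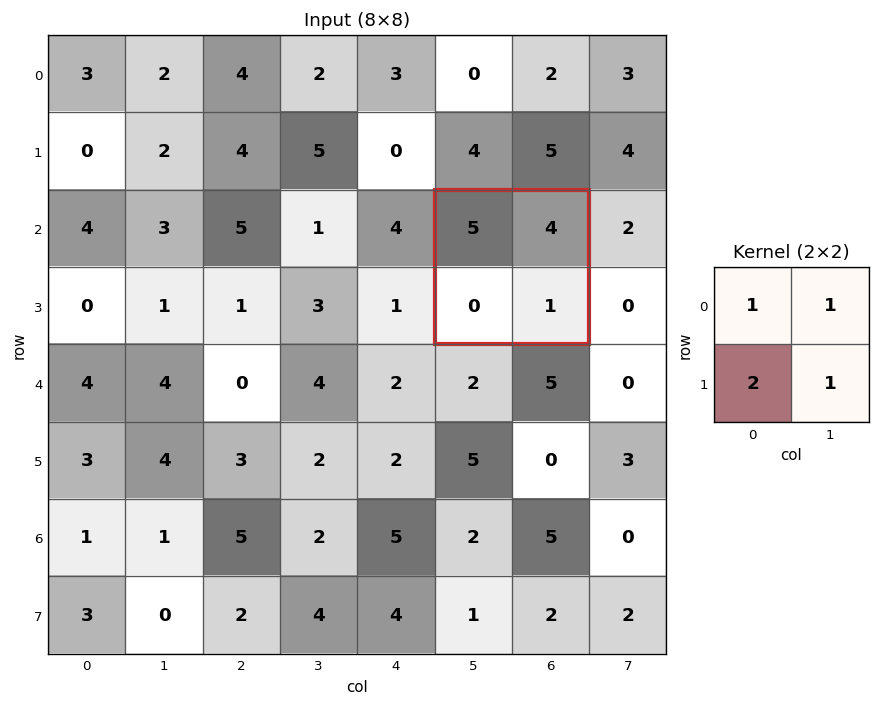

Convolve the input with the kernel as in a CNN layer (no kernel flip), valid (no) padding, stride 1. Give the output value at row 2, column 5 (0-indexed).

10

The receptive field on the input at this output position is [5 4 / 0 1]. Elementwise product with the kernel and sum: 5·1 + 4·1 + 0·2 + 1·1.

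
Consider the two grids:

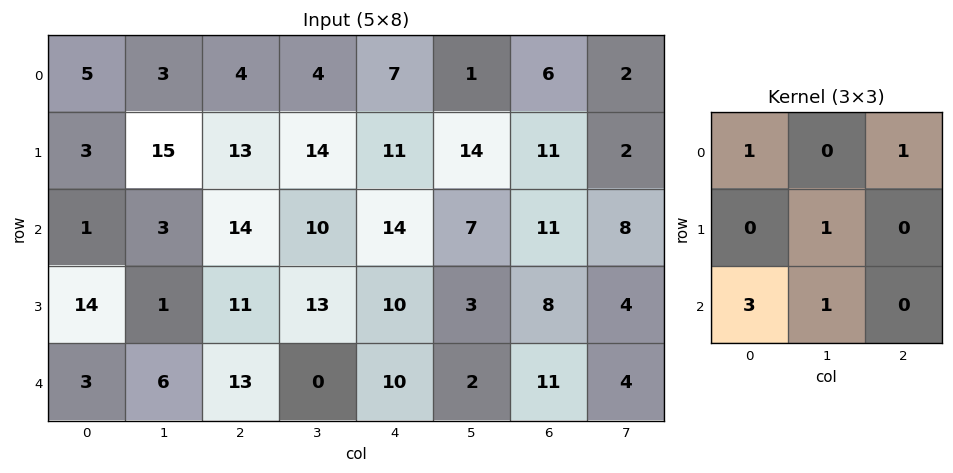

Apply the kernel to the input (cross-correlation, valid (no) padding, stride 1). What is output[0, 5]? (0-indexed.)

46

The receptive field on the input at this output position is [1 6 2 / 14 11 2 / 7 11 8]. Elementwise product with the kernel and sum: 1·1 + 2·1 + 11·1 + 7·3 + 11·1.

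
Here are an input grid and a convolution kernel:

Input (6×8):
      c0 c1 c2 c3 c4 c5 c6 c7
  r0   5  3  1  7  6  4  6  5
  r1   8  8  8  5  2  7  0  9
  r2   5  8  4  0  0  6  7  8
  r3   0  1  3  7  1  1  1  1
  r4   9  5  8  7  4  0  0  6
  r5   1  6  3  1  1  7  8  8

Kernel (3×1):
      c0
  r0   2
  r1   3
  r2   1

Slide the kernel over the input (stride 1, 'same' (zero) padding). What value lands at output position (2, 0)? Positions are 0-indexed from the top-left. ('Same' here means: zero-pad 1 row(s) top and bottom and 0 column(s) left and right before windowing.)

The receptive field on the zero-padded input at this output position is [8 / 5 / 0]. Elementwise product with the kernel and sum: 8·2 + 5·3 + 0·1.

31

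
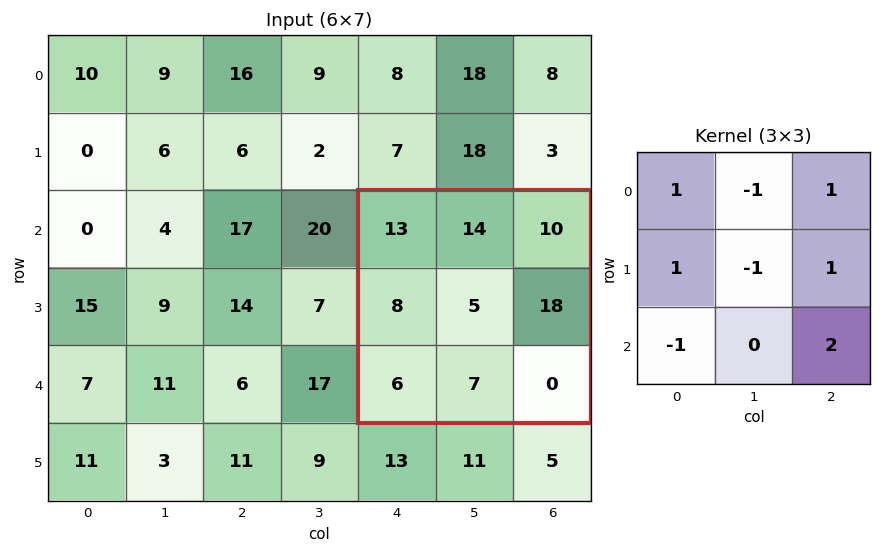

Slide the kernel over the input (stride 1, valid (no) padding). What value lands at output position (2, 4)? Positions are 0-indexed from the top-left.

The receptive field on the input at this output position is [13 14 10 / 8 5 18 / 6 7 0]. Elementwise product with the kernel and sum: 13·1 + 14·-1 + 10·1 + 8·1 + 5·-1 + 18·1 + 6·-1 + 0·2.

24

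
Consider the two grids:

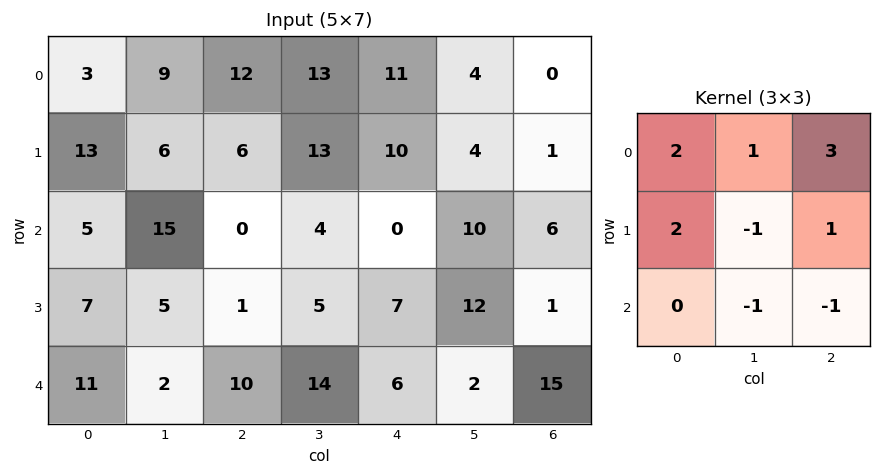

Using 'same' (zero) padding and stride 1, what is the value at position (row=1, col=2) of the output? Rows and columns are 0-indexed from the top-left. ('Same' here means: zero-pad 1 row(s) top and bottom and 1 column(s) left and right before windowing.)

84

The receptive field on the zero-padded input at this output position is [9 12 13 / 6 6 13 / 15 0 4]. Elementwise product with the kernel and sum: 9·2 + 12·1 + 13·3 + 6·2 + 6·-1 + 13·1 + 0·-1 + 4·-1.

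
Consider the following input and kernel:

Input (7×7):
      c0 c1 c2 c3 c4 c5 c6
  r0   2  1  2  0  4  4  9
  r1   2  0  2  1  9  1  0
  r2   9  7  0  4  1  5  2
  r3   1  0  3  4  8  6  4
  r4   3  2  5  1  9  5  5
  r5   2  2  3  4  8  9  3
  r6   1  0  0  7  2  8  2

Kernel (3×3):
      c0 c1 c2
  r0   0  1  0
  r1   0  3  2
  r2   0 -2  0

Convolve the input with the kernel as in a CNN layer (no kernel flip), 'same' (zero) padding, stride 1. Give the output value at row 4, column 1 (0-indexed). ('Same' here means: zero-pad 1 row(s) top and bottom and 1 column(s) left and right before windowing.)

The receptive field on the zero-padded input at this output position is [1 0 3 / 3 2 5 / 2 2 3]. Elementwise product with the kernel and sum: 0·1 + 2·3 + 5·2 + 2·-2.

12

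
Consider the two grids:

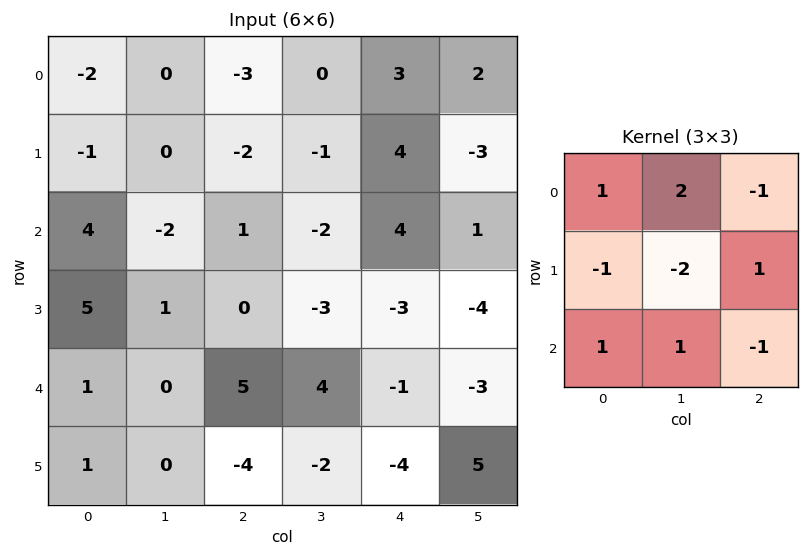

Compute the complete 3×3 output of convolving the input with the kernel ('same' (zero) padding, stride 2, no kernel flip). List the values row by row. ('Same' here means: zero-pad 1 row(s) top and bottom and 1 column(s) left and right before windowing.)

3 5 2
-8 -1 3
8 -4 -21

Output[0,0]: The receptive field on the zero-padded input at this output position is [0 0 0 / 0 -2 0 / 0 -1 0]. Elementwise product with the kernel and sum: 0·1 + 0·2 + 0·-1 + 0·-1 + -2·-2 + 0·1 + 0·1 + -1·1 + 0·-1.
Output[0,1]: The receptive field on the zero-padded input at this output position is [0 0 0 / 0 -3 0 / 0 -2 -1]. Elementwise product with the kernel and sum: 0·1 + 0·2 + 0·-1 + 0·-1 + -3·-2 + 0·1 + 0·1 + -2·1 + -1·-1.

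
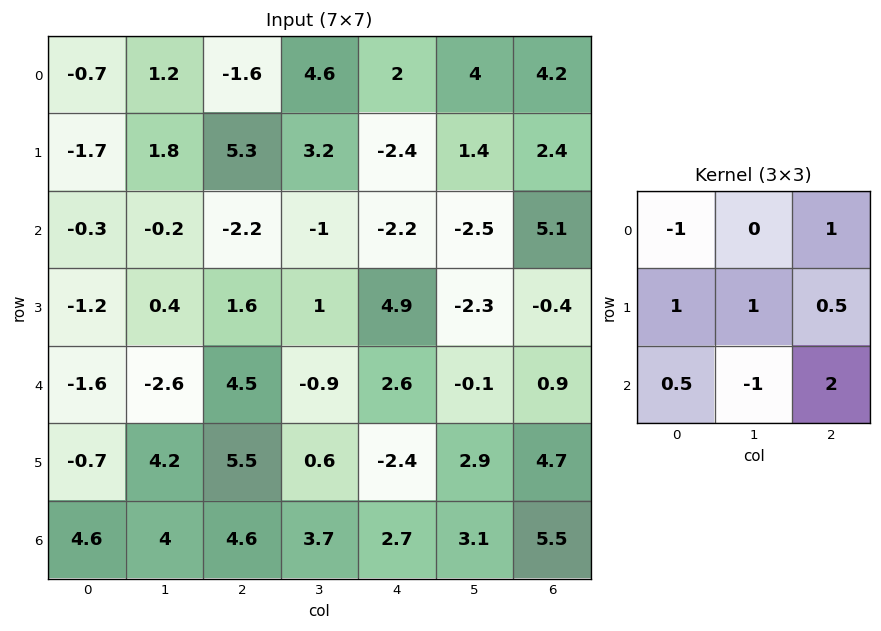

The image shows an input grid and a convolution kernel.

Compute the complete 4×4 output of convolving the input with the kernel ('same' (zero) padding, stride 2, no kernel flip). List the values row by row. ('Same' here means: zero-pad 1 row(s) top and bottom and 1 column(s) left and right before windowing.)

Output[0,0]: The receptive field on the zero-padded input at this output position is [0 0 0 / 0 -0.7 1.2 / 0 -1.7 1.8]. Elementwise product with the kernel and sum: 0·-1 + 0·1 + 0·1 + -0.7·1 + 1.2·0.5 + 0·0.5 + -1.7·-1 + 1.8·2.
Output[0,1]: The receptive field on the zero-padded input at this output position is [0 0 0 / 1.2 -1.6 4.6 / 1.8 5.3 3.2]. Elementwise product with the kernel and sum: 0·-1 + 0·1 + 1.2·1 + -1.6·1 + 4.6·0.5 + 1.8·0.5 + 5.3·-1 + 3.2·2.

5.2 3.9 15.4 6.5
3.4 -0.9 -15.25 0.45
6.6 -0.15 6.85 -0.15
10.8 6.85 10.25 5.7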